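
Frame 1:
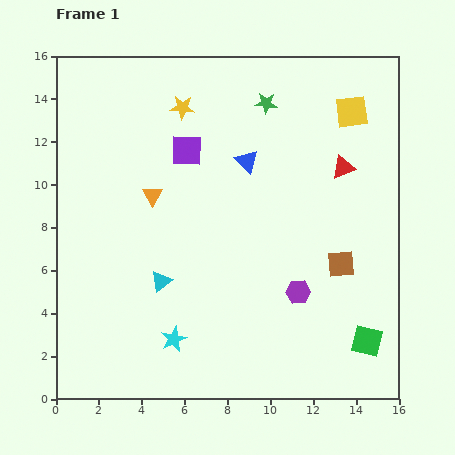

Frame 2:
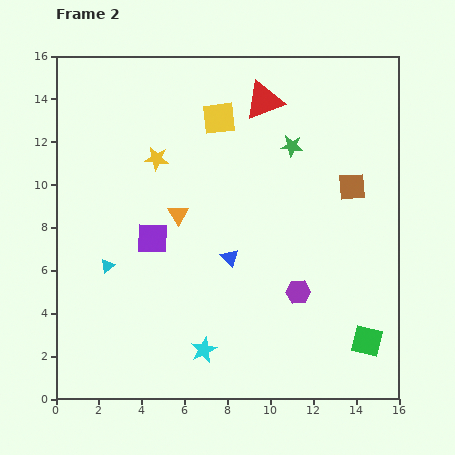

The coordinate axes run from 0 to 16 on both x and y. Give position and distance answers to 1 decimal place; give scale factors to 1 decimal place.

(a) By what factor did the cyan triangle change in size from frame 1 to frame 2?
0.7×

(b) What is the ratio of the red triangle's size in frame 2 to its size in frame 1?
1.7×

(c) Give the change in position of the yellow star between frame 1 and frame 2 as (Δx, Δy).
(-1.2, -2.4)

The yellow star was at (5.9, 13.6) in frame 1 and (4.7, 11.2) in frame 2.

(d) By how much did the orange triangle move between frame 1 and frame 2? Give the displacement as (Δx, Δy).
(1.2, -0.9)

The orange triangle was at (4.5, 9.5) in frame 1 and (5.7, 8.6) in frame 2.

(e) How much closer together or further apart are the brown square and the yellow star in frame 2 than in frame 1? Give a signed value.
-1.2

Distance in frame 1: 10.4. Distance in frame 2: 9.2.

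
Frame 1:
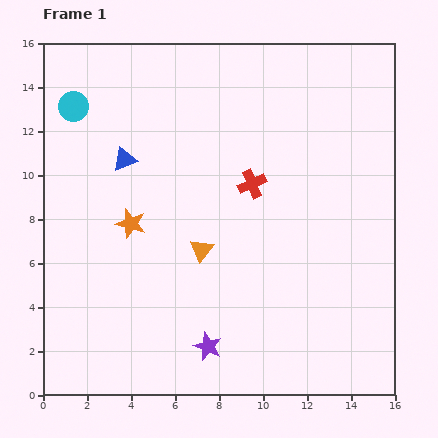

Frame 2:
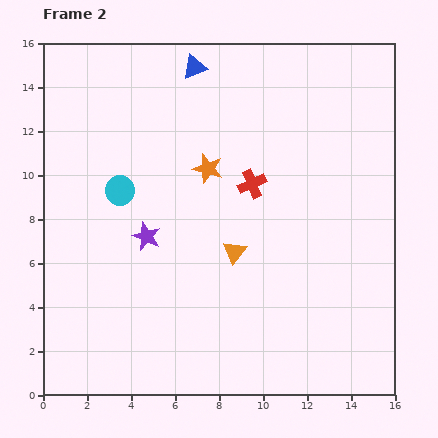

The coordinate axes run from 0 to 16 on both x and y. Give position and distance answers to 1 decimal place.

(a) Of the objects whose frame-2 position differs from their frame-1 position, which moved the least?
the orange triangle

(moved 1.5)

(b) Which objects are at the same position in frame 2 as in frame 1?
the red cross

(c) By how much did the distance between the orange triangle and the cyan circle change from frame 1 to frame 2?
-2.8

Distance in frame 1: 8.7. Distance in frame 2: 5.9.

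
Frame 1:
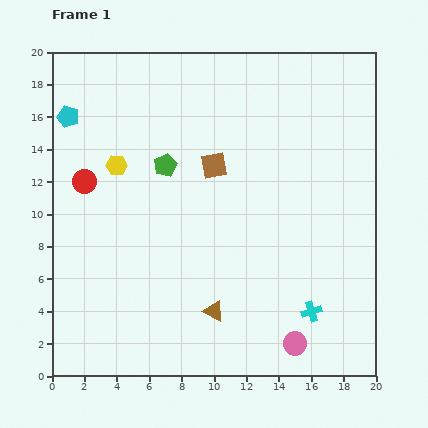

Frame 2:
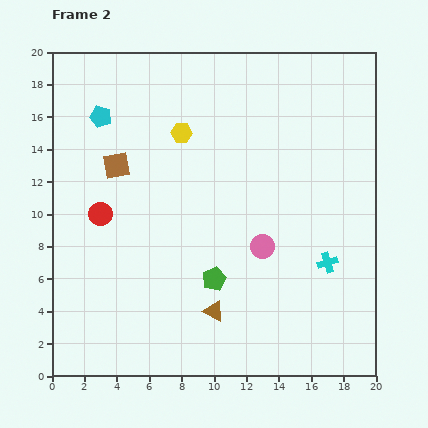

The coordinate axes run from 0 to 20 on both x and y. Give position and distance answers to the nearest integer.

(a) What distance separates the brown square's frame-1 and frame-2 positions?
6

The brown square moved from (10, 13) to (4, 13), a distance of √(6² + 0²) ≈ 6.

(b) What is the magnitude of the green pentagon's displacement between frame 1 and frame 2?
8

The green pentagon moved from (7, 13) to (10, 6), a distance of √(3² + 7²) ≈ 8.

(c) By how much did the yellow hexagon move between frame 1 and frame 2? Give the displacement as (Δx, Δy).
(4, 2)

The yellow hexagon was at (4, 13) in frame 1 and (8, 15) in frame 2.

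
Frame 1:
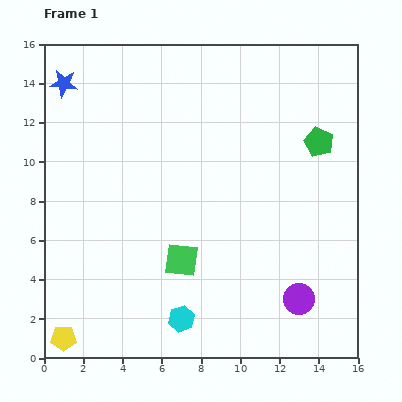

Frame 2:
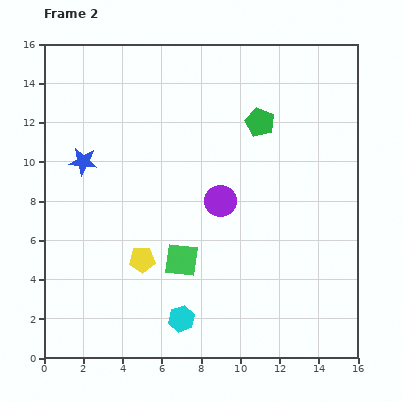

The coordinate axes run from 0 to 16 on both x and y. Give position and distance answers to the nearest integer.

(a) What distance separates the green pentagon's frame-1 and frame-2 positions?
3

The green pentagon moved from (14, 11) to (11, 12), a distance of √(3² + 1²) ≈ 3.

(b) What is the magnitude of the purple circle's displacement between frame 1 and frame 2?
6

The purple circle moved from (13, 3) to (9, 8), a distance of √(4² + 5²) ≈ 6.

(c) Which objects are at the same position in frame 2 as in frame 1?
the green square, the cyan hexagon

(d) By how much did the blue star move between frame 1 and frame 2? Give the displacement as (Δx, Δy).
(1, -4)

The blue star was at (1, 14) in frame 1 and (2, 10) in frame 2.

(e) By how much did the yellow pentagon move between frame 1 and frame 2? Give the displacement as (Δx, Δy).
(4, 4)

The yellow pentagon was at (1, 1) in frame 1 and (5, 5) in frame 2.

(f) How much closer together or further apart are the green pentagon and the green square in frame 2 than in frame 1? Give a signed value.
-1

Distance in frame 1: 9. Distance in frame 2: 8.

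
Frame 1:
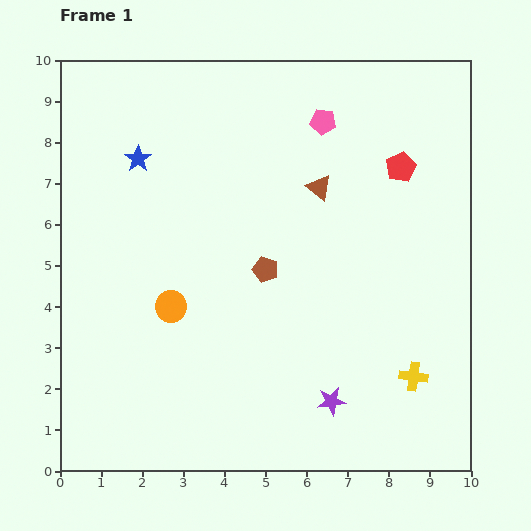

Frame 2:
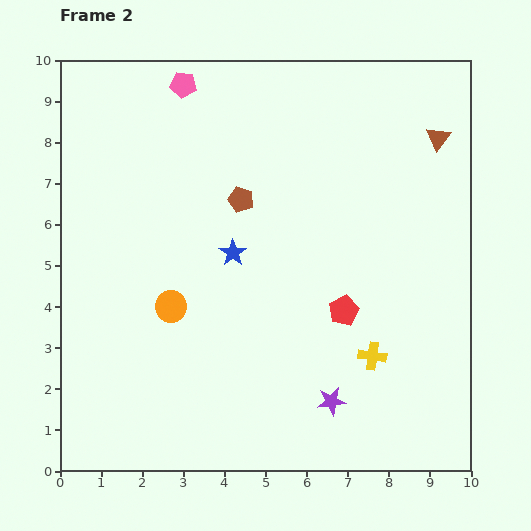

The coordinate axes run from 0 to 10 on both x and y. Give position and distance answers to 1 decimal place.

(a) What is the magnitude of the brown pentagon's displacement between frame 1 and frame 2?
1.8

The brown pentagon moved from (5.0, 4.9) to (4.4, 6.6), a distance of √(0.6² + 1.7²) ≈ 1.8.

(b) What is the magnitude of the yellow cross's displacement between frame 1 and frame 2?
1.1

The yellow cross moved from (8.6, 2.3) to (7.6, 2.8), a distance of √(1.0² + 0.5²) ≈ 1.1.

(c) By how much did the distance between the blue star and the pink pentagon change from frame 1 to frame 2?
-0.3

Distance in frame 1: 4.6. Distance in frame 2: 4.3.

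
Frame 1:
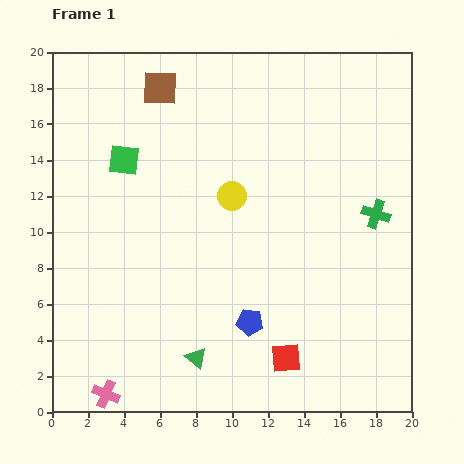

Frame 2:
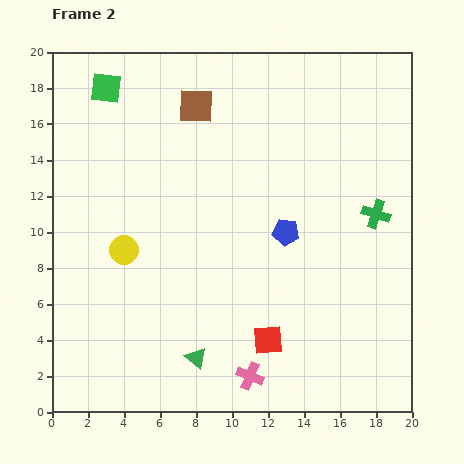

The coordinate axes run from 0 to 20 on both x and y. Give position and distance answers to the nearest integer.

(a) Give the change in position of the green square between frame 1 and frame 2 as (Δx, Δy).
(-1, 4)

The green square was at (4, 14) in frame 1 and (3, 18) in frame 2.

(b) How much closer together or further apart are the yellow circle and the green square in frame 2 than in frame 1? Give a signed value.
+3

Distance in frame 1: 6. Distance in frame 2: 9.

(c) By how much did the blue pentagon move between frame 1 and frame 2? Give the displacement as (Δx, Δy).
(2, 5)

The blue pentagon was at (11, 5) in frame 1 and (13, 10) in frame 2.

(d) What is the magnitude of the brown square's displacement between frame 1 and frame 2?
2

The brown square moved from (6, 18) to (8, 17), a distance of √(2² + 1²) ≈ 2.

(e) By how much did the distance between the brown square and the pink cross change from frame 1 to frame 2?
-2

Distance in frame 1: 17. Distance in frame 2: 15.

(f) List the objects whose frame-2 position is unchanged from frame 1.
the green triangle, the green cross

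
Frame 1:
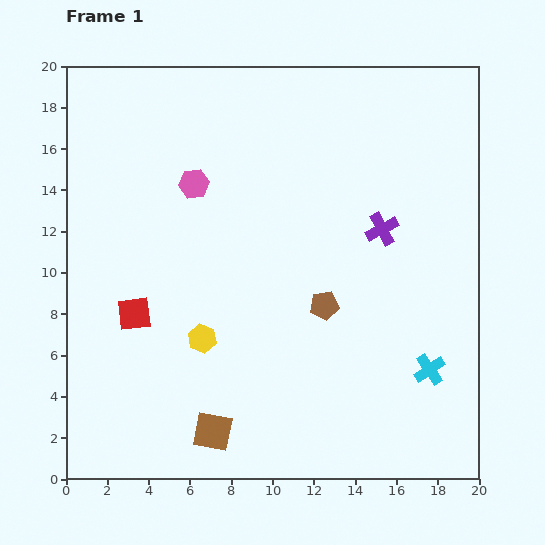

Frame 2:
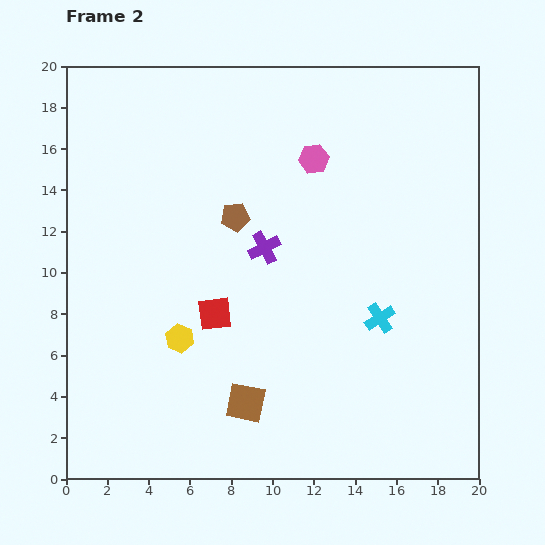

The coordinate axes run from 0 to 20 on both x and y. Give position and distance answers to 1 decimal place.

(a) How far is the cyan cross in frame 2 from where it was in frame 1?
3.5

The cyan cross moved from (17.6, 5.3) to (15.2, 7.8), a distance of √(2.4² + 2.5²) ≈ 3.5.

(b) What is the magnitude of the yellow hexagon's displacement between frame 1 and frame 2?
1.1

The yellow hexagon moved from (6.6, 6.8) to (5.5, 6.8), a distance of √(1.1² + 0.0²) ≈ 1.1.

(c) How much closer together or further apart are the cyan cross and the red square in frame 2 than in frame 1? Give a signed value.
-6.6

Distance in frame 1: 14.6. Distance in frame 2: 8.0.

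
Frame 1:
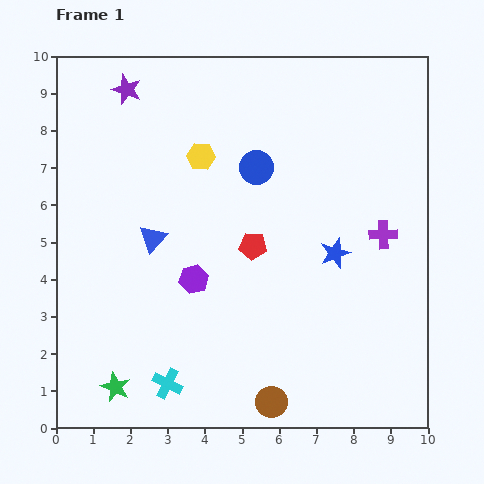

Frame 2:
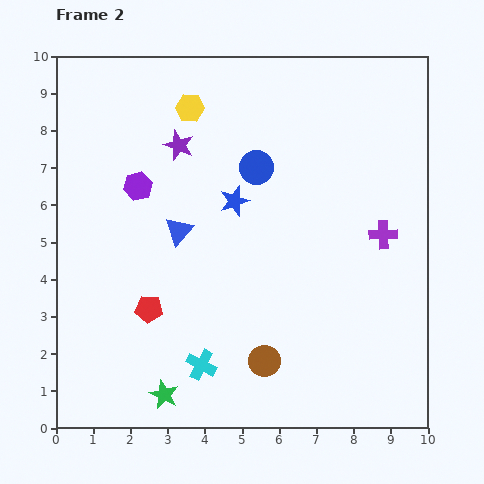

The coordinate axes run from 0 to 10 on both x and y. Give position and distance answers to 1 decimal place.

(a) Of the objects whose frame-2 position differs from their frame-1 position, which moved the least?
the blue triangle

(moved 0.7)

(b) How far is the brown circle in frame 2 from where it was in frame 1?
1.1

The brown circle moved from (5.8, 0.7) to (5.6, 1.8), a distance of √(0.2² + 1.1²) ≈ 1.1.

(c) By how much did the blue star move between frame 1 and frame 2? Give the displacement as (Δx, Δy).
(-2.7, 1.4)

The blue star was at (7.5, 4.7) in frame 1 and (4.8, 6.1) in frame 2.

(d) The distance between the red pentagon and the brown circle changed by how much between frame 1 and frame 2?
-0.8

Distance in frame 1: 4.2. Distance in frame 2: 3.4.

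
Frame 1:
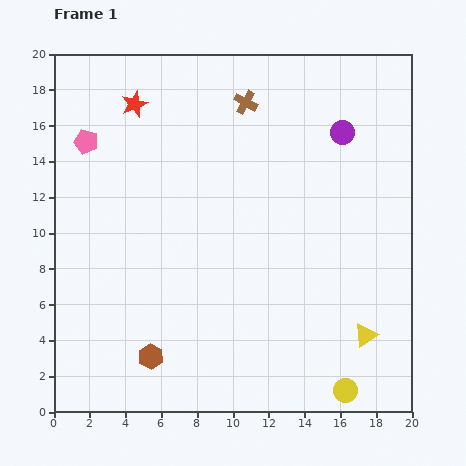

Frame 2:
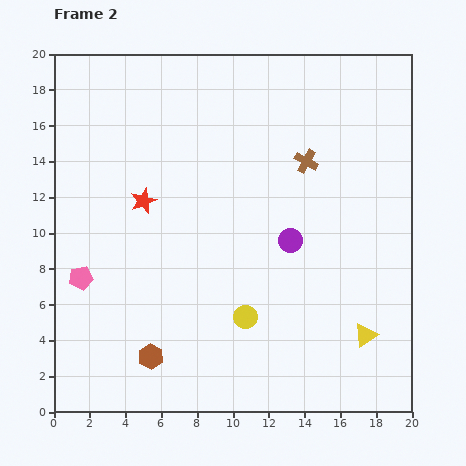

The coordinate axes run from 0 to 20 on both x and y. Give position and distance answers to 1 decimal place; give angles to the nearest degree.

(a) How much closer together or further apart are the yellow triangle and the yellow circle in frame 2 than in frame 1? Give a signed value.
+3.5

Distance in frame 1: 3.3. Distance in frame 2: 6.8.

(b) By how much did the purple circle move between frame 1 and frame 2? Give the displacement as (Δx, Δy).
(-2.9, -6.0)

The purple circle was at (16.1, 15.6) in frame 1 and (13.2, 9.6) in frame 2.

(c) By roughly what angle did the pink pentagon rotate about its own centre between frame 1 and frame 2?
26° counter-clockwise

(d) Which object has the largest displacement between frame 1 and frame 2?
the pink pentagon

(moved 7.6; next 6.9)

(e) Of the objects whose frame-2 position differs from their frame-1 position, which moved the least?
the brown cross

(moved 4.7)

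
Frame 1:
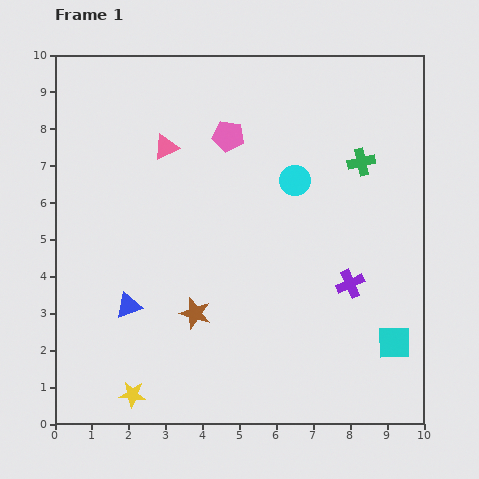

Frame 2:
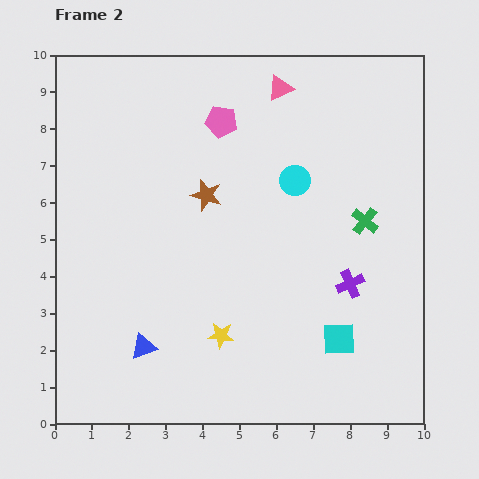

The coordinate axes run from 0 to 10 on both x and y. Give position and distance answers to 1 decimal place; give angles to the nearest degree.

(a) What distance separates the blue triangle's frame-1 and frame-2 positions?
1.2

The blue triangle moved from (2.0, 3.2) to (2.4, 2.1), a distance of √(0.4² + 1.1²) ≈ 1.2.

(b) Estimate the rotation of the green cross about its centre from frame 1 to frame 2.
38° counter-clockwise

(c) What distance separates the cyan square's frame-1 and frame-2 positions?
1.5

The cyan square moved from (9.2, 2.2) to (7.7, 2.3), a distance of √(1.5² + 0.1²) ≈ 1.5.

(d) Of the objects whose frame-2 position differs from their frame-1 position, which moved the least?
the pink pentagon

(moved 0.4)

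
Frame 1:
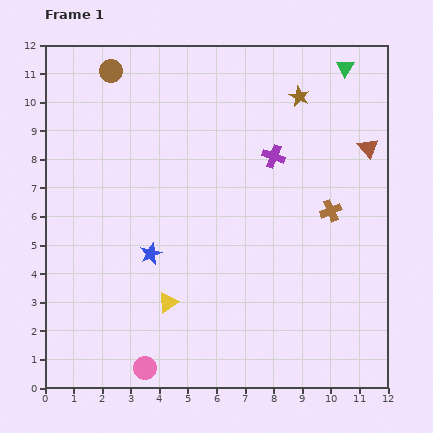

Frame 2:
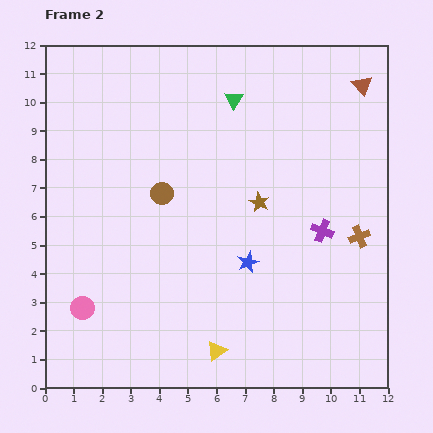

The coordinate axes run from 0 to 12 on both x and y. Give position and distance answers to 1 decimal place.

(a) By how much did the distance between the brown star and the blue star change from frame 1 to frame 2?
-5.5

Distance in frame 1: 7.6. Distance in frame 2: 2.1.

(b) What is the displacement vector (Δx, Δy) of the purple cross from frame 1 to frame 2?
(1.7, -2.6)

The purple cross was at (8.0, 8.1) in frame 1 and (9.7, 5.5) in frame 2.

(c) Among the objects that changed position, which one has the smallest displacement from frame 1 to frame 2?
the brown cross

(moved 1.3)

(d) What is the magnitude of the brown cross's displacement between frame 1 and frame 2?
1.3

The brown cross moved from (10.0, 6.2) to (11.0, 5.3), a distance of √(1.0² + 0.9²) ≈ 1.3.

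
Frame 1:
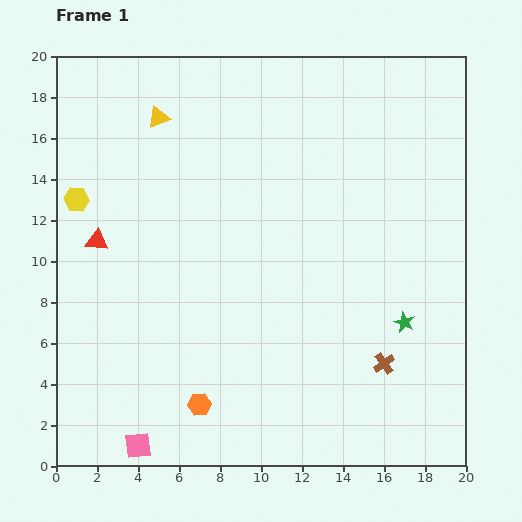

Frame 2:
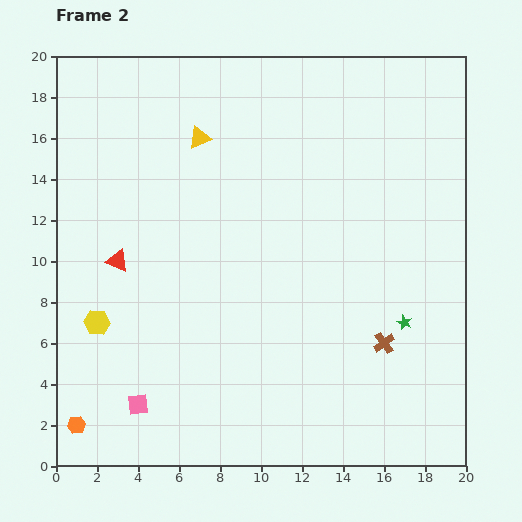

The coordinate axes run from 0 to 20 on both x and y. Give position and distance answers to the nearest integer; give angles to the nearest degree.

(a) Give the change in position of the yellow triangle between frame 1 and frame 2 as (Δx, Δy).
(2, -1)

The yellow triangle was at (5, 17) in frame 1 and (7, 16) in frame 2.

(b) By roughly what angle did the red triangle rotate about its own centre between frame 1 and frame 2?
17° clockwise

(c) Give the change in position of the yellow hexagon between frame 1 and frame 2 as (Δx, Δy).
(1, -6)

The yellow hexagon was at (1, 13) in frame 1 and (2, 7) in frame 2.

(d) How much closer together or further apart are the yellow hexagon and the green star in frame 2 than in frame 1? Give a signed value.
-2

Distance in frame 1: 17. Distance in frame 2: 15.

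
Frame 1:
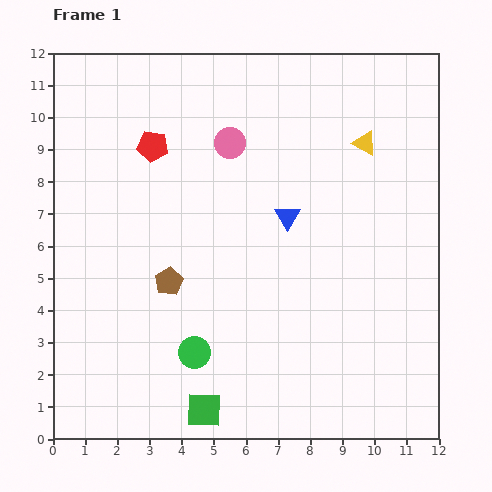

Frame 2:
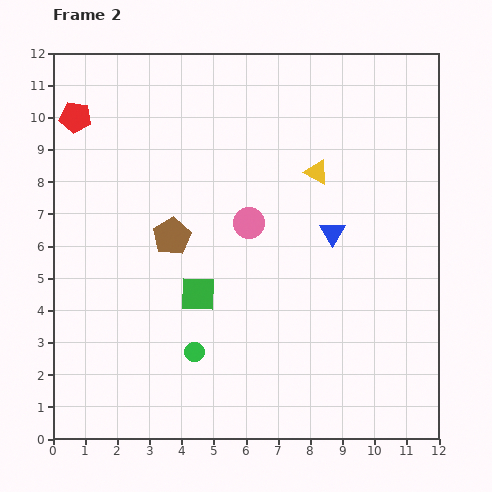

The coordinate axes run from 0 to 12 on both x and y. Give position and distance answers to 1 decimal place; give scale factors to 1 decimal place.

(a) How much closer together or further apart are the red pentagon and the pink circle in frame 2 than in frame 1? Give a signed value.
+3.9

Distance in frame 1: 2.4. Distance in frame 2: 6.3.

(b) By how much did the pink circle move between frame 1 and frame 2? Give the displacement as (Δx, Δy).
(0.6, -2.5)

The pink circle was at (5.5, 9.2) in frame 1 and (6.1, 6.7) in frame 2.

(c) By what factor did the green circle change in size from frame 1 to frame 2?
0.6×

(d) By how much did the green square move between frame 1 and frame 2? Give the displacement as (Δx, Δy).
(-0.2, 3.6)

The green square was at (4.7, 0.9) in frame 1 and (4.5, 4.5) in frame 2.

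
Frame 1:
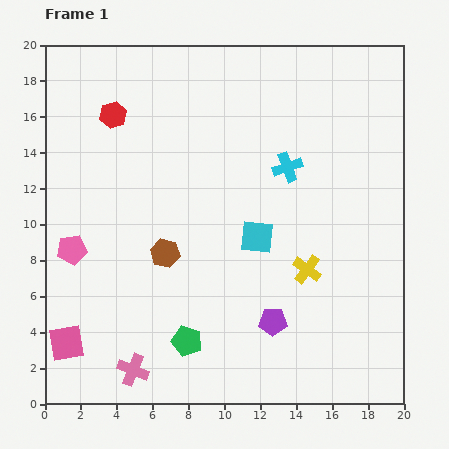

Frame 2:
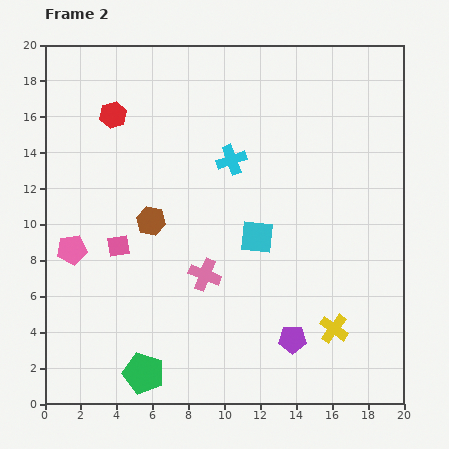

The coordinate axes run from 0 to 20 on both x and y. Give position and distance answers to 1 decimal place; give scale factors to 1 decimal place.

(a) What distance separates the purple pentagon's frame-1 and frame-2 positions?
1.5

The purple pentagon moved from (12.7, 4.6) to (13.8, 3.6), a distance of √(1.1² + 1.0²) ≈ 1.5.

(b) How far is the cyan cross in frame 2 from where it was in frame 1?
3.1

The cyan cross moved from (13.5, 13.2) to (10.4, 13.6), a distance of √(3.1² + 0.4²) ≈ 3.1.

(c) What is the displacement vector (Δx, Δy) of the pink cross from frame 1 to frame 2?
(4.0, 5.3)

The pink cross was at (4.9, 1.9) in frame 1 and (8.9, 7.2) in frame 2.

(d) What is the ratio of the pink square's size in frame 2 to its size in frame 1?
0.6×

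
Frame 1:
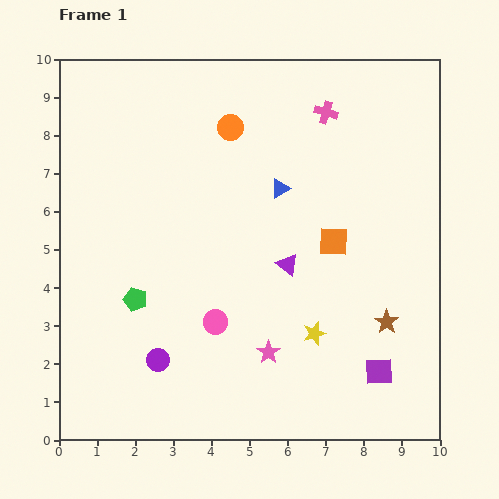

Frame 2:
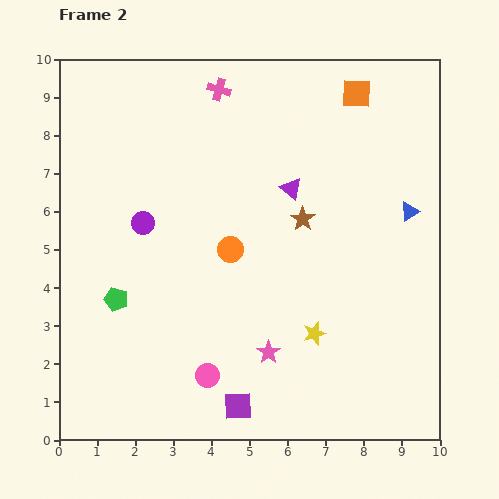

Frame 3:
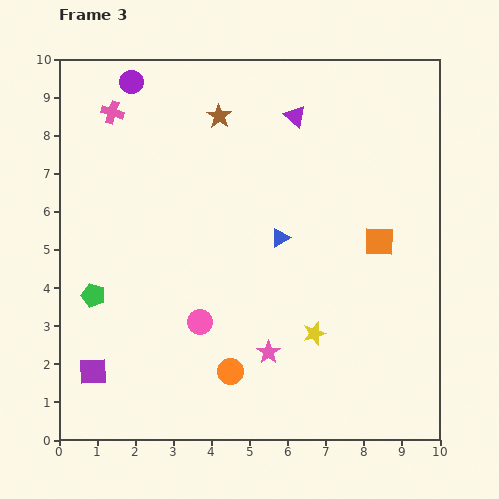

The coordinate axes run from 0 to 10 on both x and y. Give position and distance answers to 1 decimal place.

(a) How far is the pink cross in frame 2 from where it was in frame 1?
2.9

The pink cross moved from (7.0, 8.6) to (4.2, 9.2), a distance of √(2.8² + 0.6²) ≈ 2.9.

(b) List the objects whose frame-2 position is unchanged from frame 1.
the yellow star, the pink star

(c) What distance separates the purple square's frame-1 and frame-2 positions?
3.8

The purple square moved from (8.4, 1.8) to (4.7, 0.9), a distance of √(3.7² + 0.9²) ≈ 3.8.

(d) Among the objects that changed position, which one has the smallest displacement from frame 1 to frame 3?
the pink circle

(moved 0.4)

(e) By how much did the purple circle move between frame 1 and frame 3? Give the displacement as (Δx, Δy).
(-0.7, 7.3)

The purple circle was at (2.6, 2.1) in frame 1 and (1.9, 9.4) in frame 3.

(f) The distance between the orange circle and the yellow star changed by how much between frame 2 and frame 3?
-0.7

Distance in frame 2: 3.1. Distance in frame 3: 2.4.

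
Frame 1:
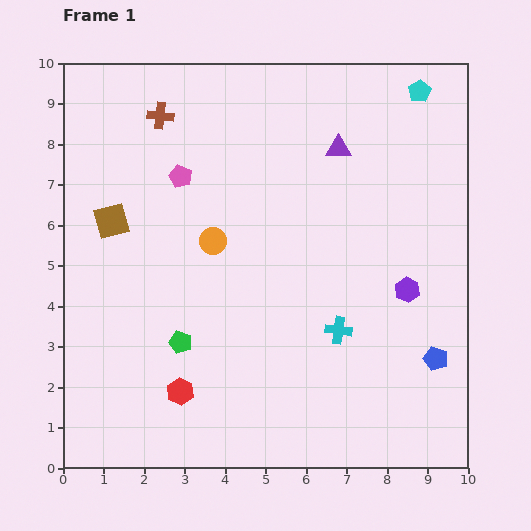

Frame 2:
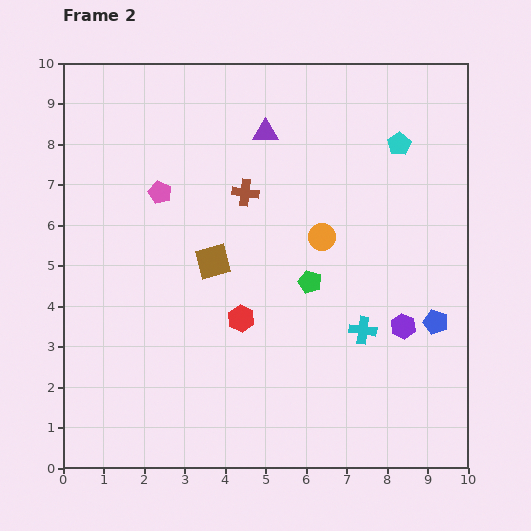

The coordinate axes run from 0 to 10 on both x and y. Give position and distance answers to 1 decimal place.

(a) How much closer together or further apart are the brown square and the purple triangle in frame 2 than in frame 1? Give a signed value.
-2.4

Distance in frame 1: 5.9. Distance in frame 2: 3.5.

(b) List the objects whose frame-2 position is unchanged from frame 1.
none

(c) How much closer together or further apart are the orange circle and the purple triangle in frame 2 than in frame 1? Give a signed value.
-0.9

Distance in frame 1: 3.9. Distance in frame 2: 3.0.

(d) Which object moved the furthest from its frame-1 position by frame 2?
the green pentagon

(moved 3.5; next 2.8)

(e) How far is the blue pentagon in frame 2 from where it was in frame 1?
0.9

The blue pentagon moved from (9.2, 2.7) to (9.2, 3.6), a distance of √(0.0² + 0.9²) ≈ 0.9.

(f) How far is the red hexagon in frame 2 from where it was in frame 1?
2.3

The red hexagon moved from (2.9, 1.9) to (4.4, 3.7), a distance of √(1.5² + 1.8²) ≈ 2.3.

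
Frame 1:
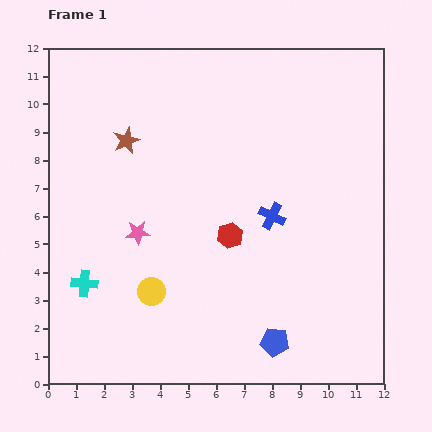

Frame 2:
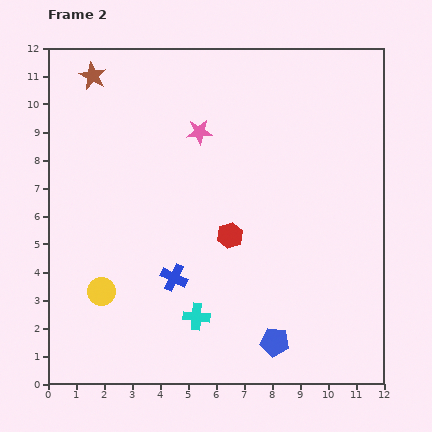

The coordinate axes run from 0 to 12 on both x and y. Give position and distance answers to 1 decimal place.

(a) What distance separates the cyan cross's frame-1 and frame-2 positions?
4.2

The cyan cross moved from (1.3, 3.6) to (5.3, 2.4), a distance of √(4.0² + 1.2²) ≈ 4.2.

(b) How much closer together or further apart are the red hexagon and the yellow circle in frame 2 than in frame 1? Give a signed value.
+1.6

Distance in frame 1: 3.4. Distance in frame 2: 5.0.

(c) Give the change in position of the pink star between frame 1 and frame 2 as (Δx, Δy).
(2.2, 3.6)

The pink star was at (3.2, 5.4) in frame 1 and (5.4, 9.0) in frame 2.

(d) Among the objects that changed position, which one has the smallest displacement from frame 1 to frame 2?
the yellow circle

(moved 1.8)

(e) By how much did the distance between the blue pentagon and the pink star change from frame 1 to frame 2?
+1.7

Distance in frame 1: 6.3. Distance in frame 2: 8.0.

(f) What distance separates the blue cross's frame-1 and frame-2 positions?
4.1

The blue cross moved from (8.0, 6.0) to (4.5, 3.8), a distance of √(3.5² + 2.2²) ≈ 4.1.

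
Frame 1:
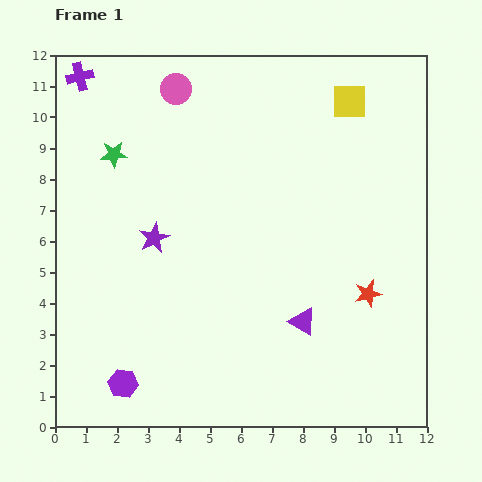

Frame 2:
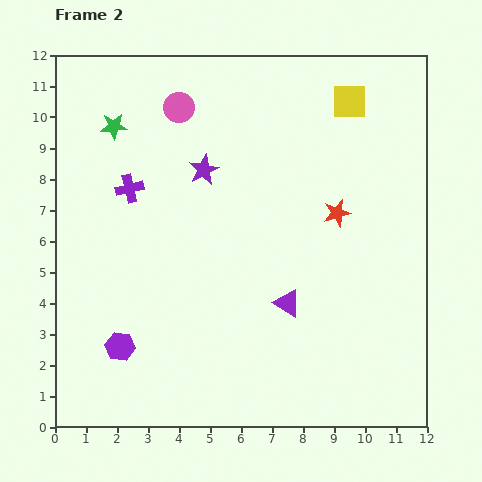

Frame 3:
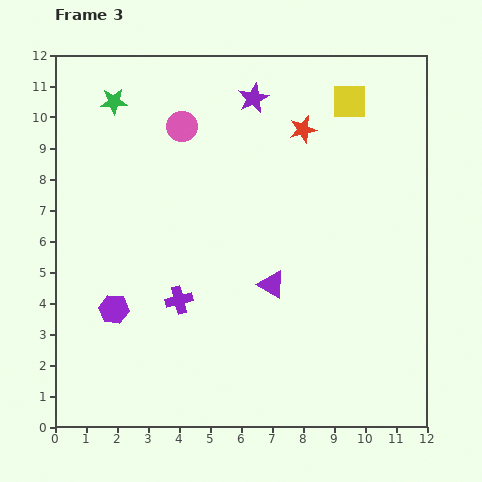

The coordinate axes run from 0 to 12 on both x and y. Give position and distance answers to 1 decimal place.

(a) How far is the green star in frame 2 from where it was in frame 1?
0.9

The green star moved from (1.9, 8.8) to (1.9, 9.7), a distance of √(0.0² + 0.9²) ≈ 0.9.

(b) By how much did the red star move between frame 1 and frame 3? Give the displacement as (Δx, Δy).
(-2.1, 5.3)

The red star was at (10.1, 4.3) in frame 1 and (8.0, 9.6) in frame 3.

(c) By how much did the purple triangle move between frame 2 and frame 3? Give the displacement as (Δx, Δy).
(-0.5, 0.6)

The purple triangle was at (7.5, 4.0) in frame 2 and (7.0, 4.6) in frame 3.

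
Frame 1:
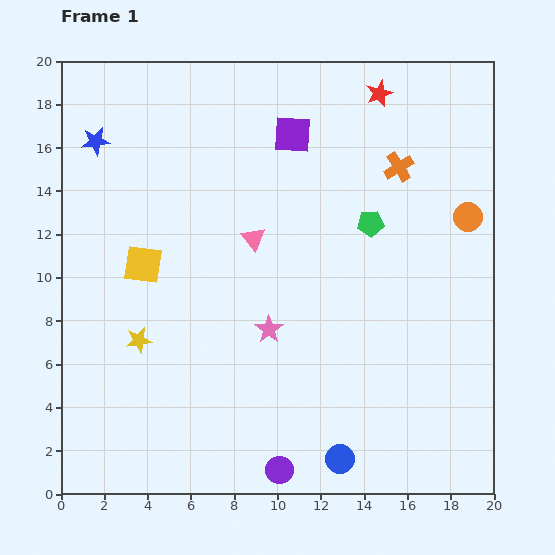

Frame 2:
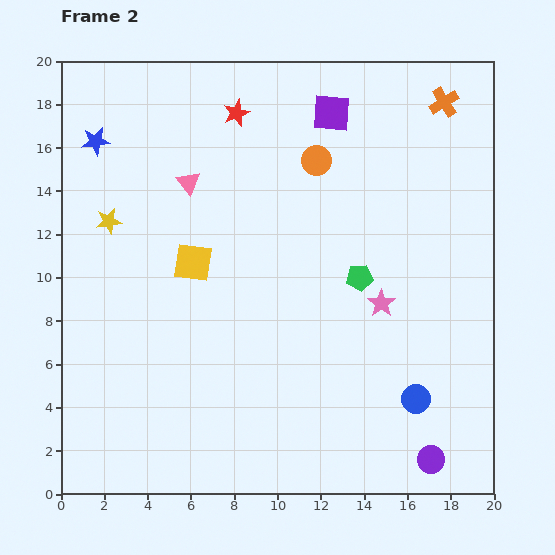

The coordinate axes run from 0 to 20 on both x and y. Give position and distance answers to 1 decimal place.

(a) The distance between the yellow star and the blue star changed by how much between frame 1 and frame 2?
-5.7

Distance in frame 1: 9.4. Distance in frame 2: 3.7.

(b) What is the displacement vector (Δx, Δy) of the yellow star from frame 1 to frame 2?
(-1.4, 5.5)

The yellow star was at (3.6, 7.1) in frame 1 and (2.2, 12.6) in frame 2.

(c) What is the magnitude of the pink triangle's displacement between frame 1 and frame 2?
4.0

The pink triangle moved from (8.9, 11.8) to (5.9, 14.4), a distance of √(3.0² + 2.6²) ≈ 4.0.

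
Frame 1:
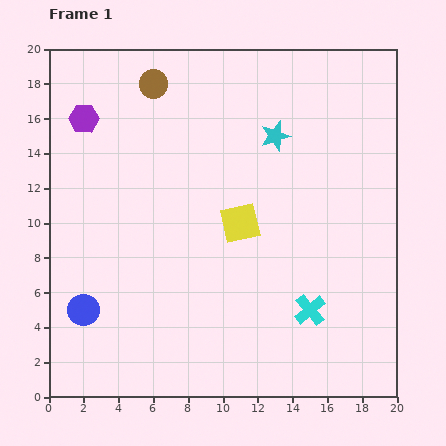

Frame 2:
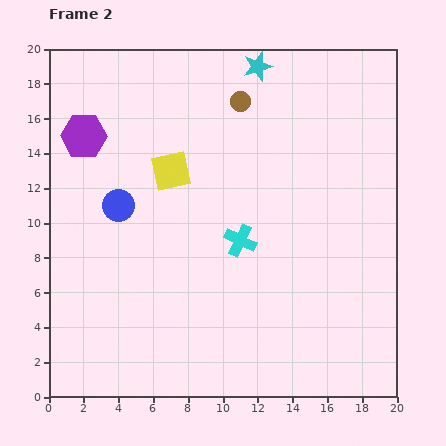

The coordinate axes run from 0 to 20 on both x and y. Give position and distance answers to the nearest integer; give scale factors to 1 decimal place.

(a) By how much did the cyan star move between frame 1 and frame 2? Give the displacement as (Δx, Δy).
(-1, 4)

The cyan star was at (13, 15) in frame 1 and (12, 19) in frame 2.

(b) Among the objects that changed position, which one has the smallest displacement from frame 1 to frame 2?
the purple hexagon

(moved 1)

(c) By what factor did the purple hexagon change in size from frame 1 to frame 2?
1.5×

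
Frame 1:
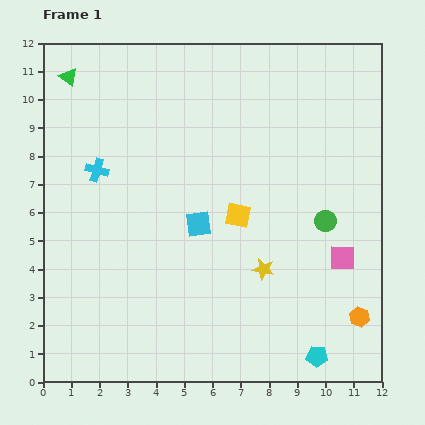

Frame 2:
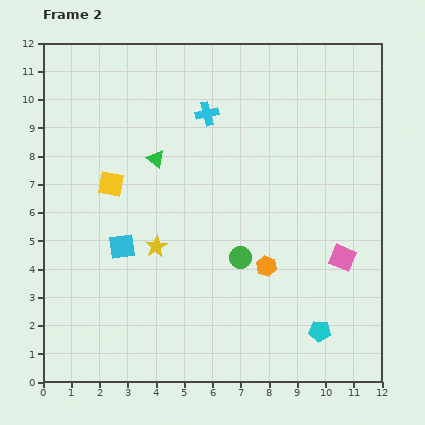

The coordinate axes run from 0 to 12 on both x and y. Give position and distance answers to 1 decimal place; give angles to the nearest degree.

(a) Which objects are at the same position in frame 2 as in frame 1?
the pink square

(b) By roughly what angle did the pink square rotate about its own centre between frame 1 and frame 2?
22° clockwise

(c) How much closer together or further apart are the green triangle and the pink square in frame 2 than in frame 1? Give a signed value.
-4.1

Distance in frame 1: 11.6. Distance in frame 2: 7.5.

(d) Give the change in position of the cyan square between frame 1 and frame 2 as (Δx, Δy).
(-2.7, -0.8)

The cyan square was at (5.5, 5.6) in frame 1 and (2.8, 4.8) in frame 2.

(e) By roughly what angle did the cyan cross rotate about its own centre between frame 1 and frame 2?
29° counter-clockwise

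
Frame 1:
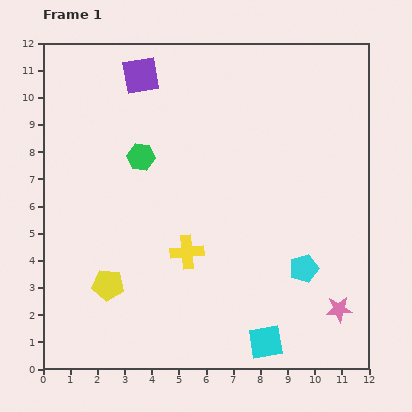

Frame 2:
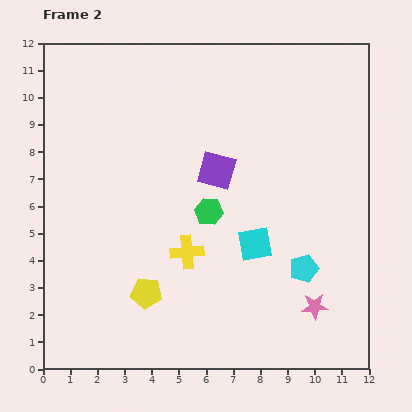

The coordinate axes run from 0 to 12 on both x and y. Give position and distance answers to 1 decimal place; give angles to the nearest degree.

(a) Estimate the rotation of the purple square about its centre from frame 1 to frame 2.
25° clockwise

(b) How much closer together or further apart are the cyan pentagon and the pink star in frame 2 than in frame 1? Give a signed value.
-0.5

Distance in frame 1: 2.0. Distance in frame 2: 1.5.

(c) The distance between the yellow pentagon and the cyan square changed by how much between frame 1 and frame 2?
-1.8

Distance in frame 1: 6.2. Distance in frame 2: 4.4.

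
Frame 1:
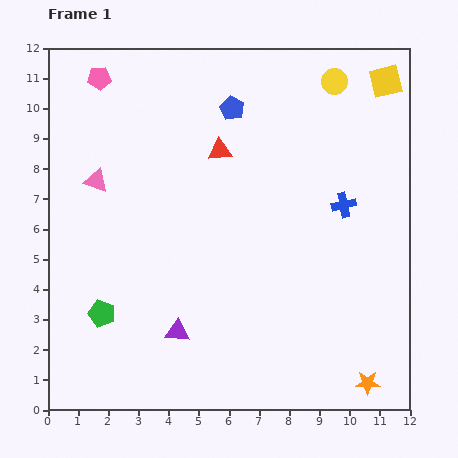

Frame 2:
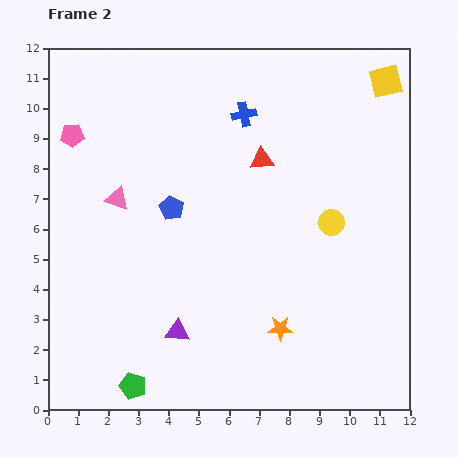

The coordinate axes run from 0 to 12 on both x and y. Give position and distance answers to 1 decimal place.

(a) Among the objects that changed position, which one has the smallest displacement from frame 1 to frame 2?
the pink triangle

(moved 0.9)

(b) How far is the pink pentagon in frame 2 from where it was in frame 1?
2.1

The pink pentagon moved from (1.7, 11.0) to (0.8, 9.1), a distance of √(0.9² + 1.9²) ≈ 2.1.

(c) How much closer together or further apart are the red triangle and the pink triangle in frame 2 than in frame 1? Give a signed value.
+0.8

Distance in frame 1: 4.2. Distance in frame 2: 5.0.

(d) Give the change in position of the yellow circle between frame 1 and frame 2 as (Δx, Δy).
(-0.1, -4.7)

The yellow circle was at (9.5, 10.9) in frame 1 and (9.4, 6.2) in frame 2.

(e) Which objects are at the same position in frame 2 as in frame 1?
the yellow square, the purple triangle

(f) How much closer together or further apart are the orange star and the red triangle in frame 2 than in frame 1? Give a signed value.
-3.5

Distance in frame 1: 9.1. Distance in frame 2: 5.6.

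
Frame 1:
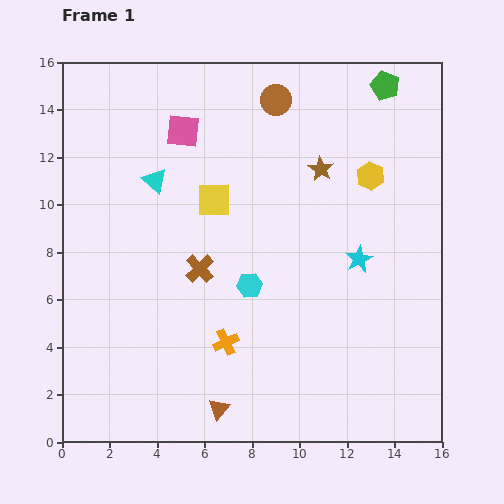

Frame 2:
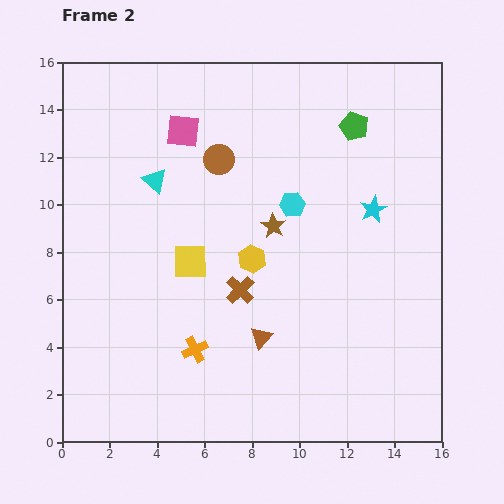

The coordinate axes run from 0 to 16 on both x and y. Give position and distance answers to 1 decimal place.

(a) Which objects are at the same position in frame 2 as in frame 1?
the cyan triangle, the pink square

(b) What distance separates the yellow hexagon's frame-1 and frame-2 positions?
6.1

The yellow hexagon moved from (13.0, 11.2) to (8.0, 7.7), a distance of √(5.0² + 3.5²) ≈ 6.1.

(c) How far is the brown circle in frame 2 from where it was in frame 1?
3.5

The brown circle moved from (9.0, 14.4) to (6.6, 11.9), a distance of √(2.4² + 2.5²) ≈ 3.5.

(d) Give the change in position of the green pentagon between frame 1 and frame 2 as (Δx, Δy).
(-1.3, -1.7)

The green pentagon was at (13.6, 15.0) in frame 1 and (12.3, 13.3) in frame 2.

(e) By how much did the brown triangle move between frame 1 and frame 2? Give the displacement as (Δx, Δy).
(1.8, 3.0)

The brown triangle was at (6.6, 1.4) in frame 1 and (8.4, 4.4) in frame 2.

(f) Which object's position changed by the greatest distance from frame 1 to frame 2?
the yellow hexagon

(moved 6.1; next 3.8)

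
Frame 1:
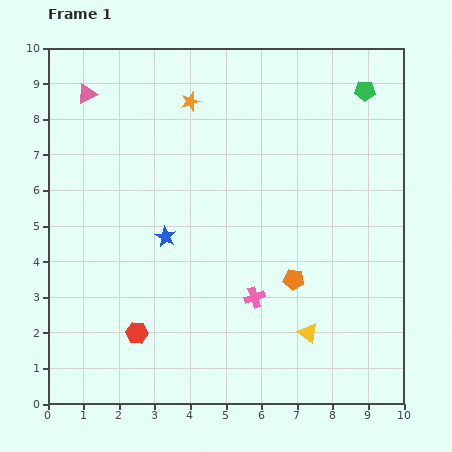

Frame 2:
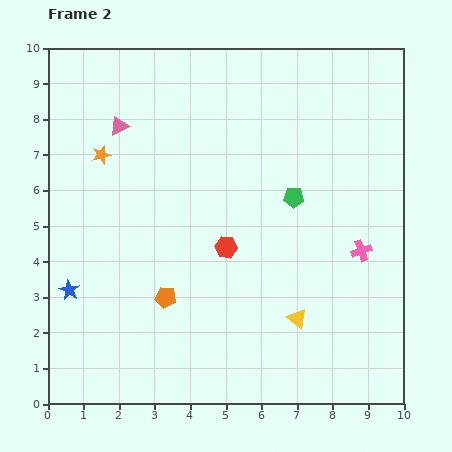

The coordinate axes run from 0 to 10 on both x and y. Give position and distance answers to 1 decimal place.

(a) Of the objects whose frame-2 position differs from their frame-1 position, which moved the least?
the yellow triangle

(moved 0.5)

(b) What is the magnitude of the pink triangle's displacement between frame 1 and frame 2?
1.3

The pink triangle moved from (1.1, 8.7) to (2.0, 7.8), a distance of √(0.9² + 0.9²) ≈ 1.3.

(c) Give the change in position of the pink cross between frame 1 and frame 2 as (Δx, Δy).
(3.0, 1.3)

The pink cross was at (5.8, 3.0) in frame 1 and (8.8, 4.3) in frame 2.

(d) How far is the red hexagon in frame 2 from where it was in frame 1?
3.5

The red hexagon moved from (2.5, 2.0) to (5.0, 4.4), a distance of √(2.5² + 2.4²) ≈ 3.5.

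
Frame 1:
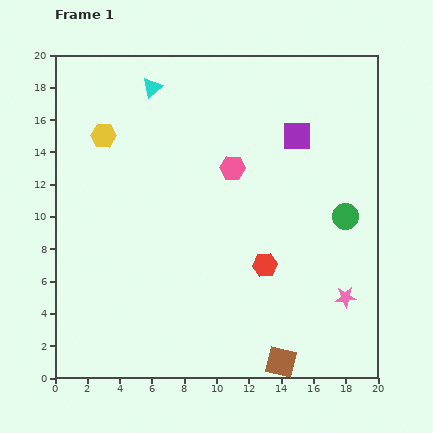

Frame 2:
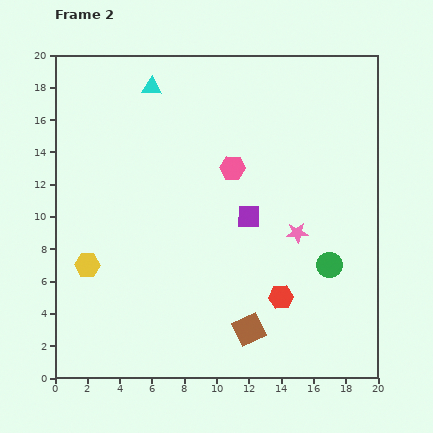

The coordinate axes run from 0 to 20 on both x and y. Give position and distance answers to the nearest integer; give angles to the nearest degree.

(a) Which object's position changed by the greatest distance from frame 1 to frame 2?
the yellow hexagon

(moved 8; next 6)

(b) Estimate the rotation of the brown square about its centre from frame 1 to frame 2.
39° counter-clockwise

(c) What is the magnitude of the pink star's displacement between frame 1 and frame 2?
5

The pink star moved from (18, 5) to (15, 9), a distance of √(3² + 4²) ≈ 5.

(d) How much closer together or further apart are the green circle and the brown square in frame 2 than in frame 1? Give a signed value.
-4

Distance in frame 1: 10. Distance in frame 2: 6.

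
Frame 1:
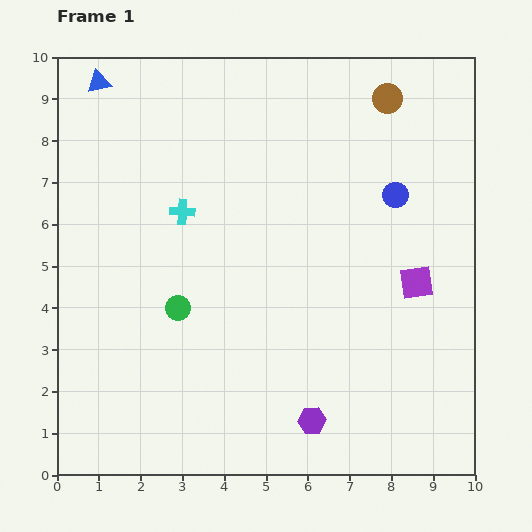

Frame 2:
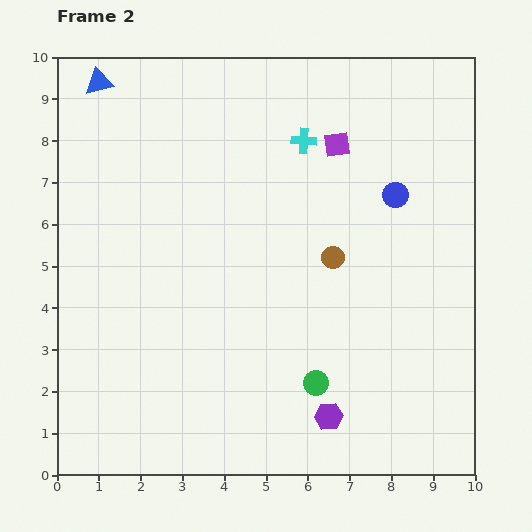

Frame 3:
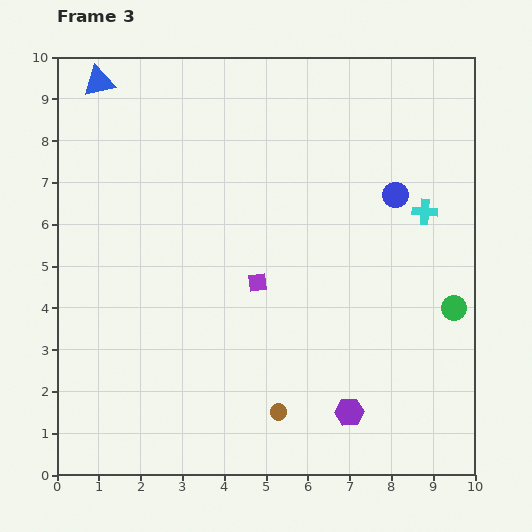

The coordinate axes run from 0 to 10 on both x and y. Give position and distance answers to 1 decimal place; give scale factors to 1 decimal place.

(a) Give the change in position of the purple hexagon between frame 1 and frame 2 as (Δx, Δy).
(0.4, 0.1)

The purple hexagon was at (6.1, 1.3) in frame 1 and (6.5, 1.4) in frame 2.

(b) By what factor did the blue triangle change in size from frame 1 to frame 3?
1.3×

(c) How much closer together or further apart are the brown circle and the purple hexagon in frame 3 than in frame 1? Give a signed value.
-6.2

Distance in frame 1: 7.9. Distance in frame 3: 1.7.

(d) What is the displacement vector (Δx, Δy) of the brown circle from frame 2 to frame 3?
(-1.3, -3.7)

The brown circle was at (6.6, 5.2) in frame 2 and (5.3, 1.5) in frame 3.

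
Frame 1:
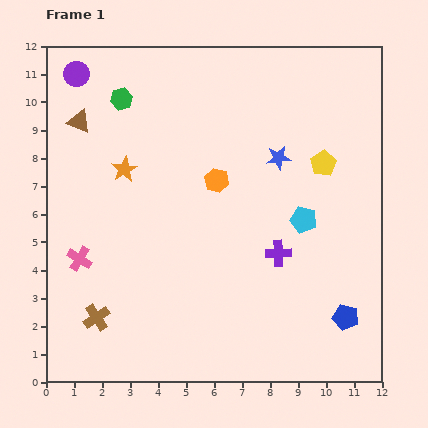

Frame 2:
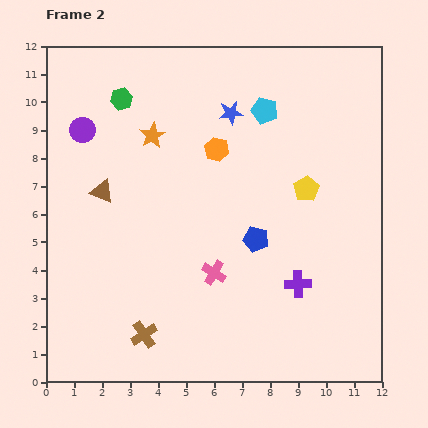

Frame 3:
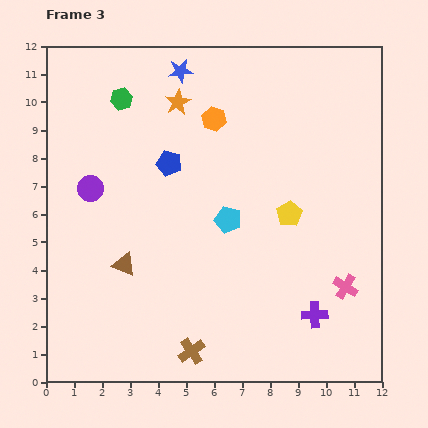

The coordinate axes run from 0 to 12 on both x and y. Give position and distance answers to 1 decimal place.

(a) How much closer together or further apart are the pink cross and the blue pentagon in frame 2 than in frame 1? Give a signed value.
-7.8

Distance in frame 1: 9.7. Distance in frame 2: 1.9.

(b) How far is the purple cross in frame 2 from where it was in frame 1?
1.3

The purple cross moved from (8.3, 4.6) to (9.0, 3.5), a distance of √(0.7² + 1.1²) ≈ 1.3.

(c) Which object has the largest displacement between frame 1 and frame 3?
the pink cross

(moved 9.6; next 8.4)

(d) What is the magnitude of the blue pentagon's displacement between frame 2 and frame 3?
4.1

The blue pentagon moved from (7.5, 5.1) to (4.4, 7.8), a distance of √(3.1² + 2.7²) ≈ 4.1.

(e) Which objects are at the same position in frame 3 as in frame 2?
the green hexagon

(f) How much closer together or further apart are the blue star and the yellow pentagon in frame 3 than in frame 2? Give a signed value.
+2.6

Distance in frame 2: 3.8. Distance in frame 3: 6.4.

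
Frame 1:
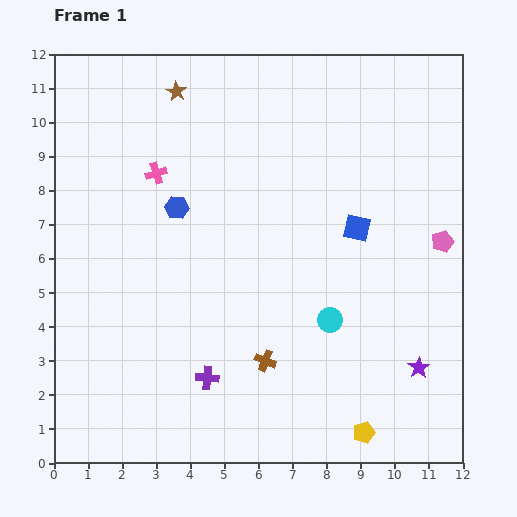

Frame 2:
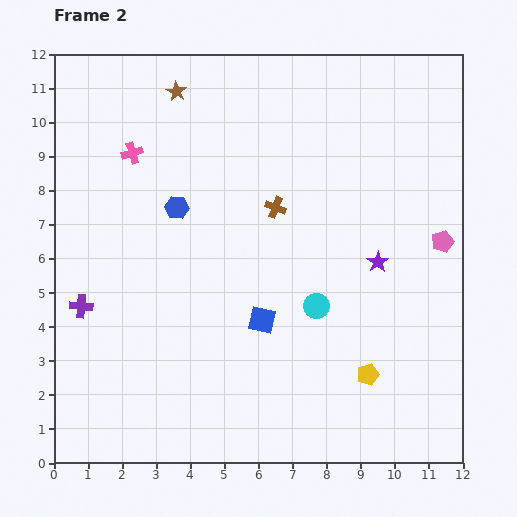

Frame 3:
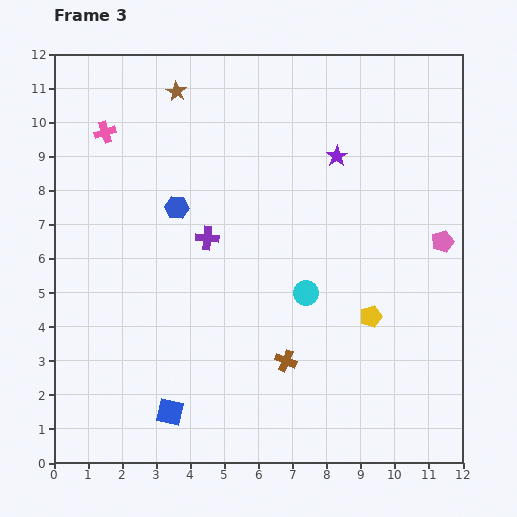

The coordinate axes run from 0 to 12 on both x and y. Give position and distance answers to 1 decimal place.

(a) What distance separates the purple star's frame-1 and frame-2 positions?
3.3

The purple star moved from (10.7, 2.8) to (9.5, 5.9), a distance of √(1.2² + 3.1²) ≈ 3.3.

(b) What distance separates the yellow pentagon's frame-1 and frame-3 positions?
3.4

The yellow pentagon moved from (9.1, 0.9) to (9.3, 4.3), a distance of √(0.2² + 3.4²) ≈ 3.4.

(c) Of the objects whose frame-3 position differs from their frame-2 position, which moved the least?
the cyan circle

(moved 0.5)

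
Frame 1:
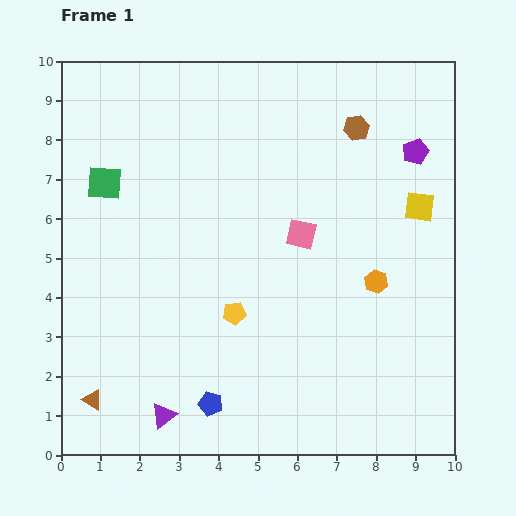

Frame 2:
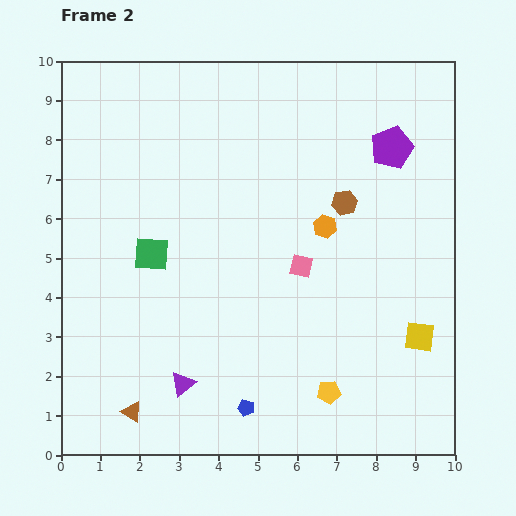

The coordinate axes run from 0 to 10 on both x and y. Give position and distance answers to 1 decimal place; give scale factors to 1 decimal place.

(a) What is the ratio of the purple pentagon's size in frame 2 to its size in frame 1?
1.6×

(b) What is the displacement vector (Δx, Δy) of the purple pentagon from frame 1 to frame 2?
(-0.6, 0.1)

The purple pentagon was at (9.0, 7.7) in frame 1 and (8.4, 7.8) in frame 2.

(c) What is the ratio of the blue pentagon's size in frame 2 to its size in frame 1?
0.7×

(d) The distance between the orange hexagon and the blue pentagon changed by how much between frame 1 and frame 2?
-0.2

Distance in frame 1: 5.2. Distance in frame 2: 5.0.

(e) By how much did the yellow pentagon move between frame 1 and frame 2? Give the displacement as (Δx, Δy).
(2.4, -2.0)

The yellow pentagon was at (4.4, 3.6) in frame 1 and (6.8, 1.6) in frame 2.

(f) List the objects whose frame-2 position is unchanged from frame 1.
none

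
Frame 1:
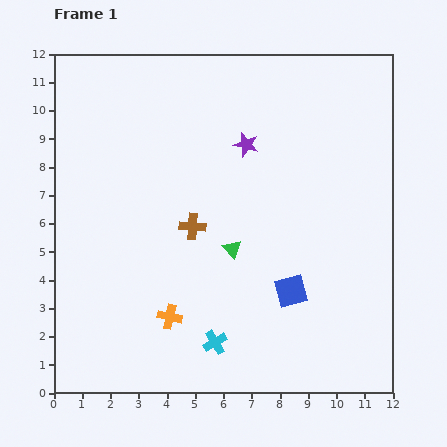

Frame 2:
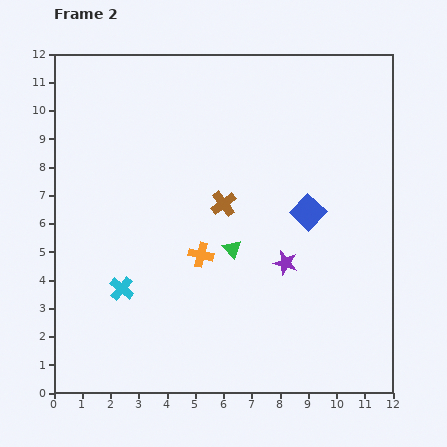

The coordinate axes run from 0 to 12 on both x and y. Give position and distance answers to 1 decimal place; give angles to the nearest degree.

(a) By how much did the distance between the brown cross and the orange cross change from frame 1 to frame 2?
-1.3

Distance in frame 1: 3.3. Distance in frame 2: 2.0.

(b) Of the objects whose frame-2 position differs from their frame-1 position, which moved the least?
the brown cross

(moved 1.4)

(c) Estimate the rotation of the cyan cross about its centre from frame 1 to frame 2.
20° counter-clockwise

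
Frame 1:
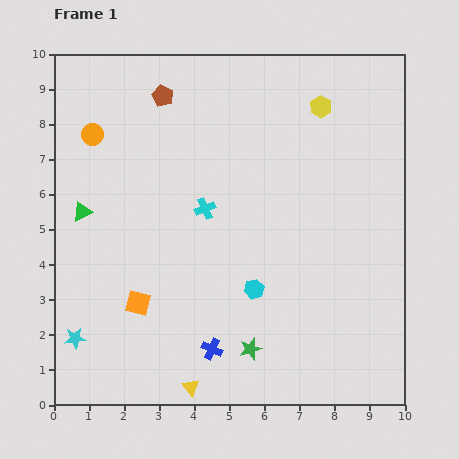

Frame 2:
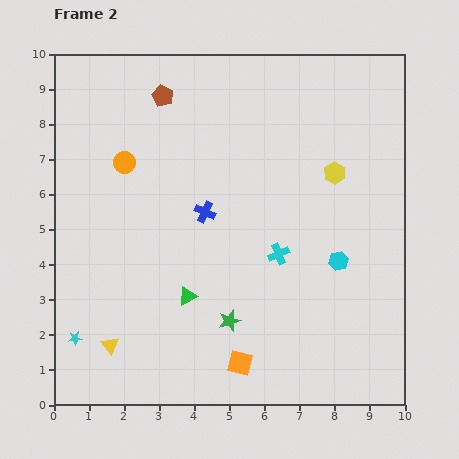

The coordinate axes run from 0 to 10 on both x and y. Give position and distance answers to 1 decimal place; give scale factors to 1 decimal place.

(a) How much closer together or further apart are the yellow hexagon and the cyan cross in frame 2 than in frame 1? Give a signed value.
-1.6

Distance in frame 1: 4.4. Distance in frame 2: 2.8.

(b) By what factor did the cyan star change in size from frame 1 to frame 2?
0.7×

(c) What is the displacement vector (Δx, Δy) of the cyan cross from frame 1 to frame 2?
(2.1, -1.3)

The cyan cross was at (4.3, 5.6) in frame 1 and (6.4, 4.3) in frame 2.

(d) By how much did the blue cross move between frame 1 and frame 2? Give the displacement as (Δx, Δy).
(-0.2, 3.9)

The blue cross was at (4.5, 1.6) in frame 1 and (4.3, 5.5) in frame 2.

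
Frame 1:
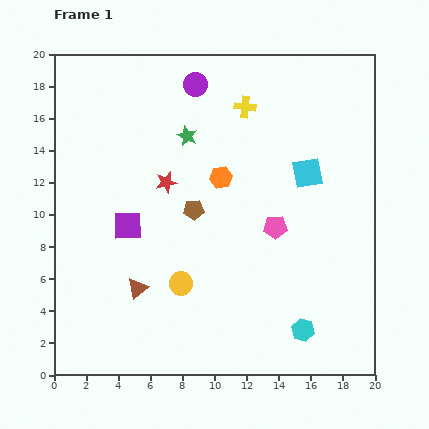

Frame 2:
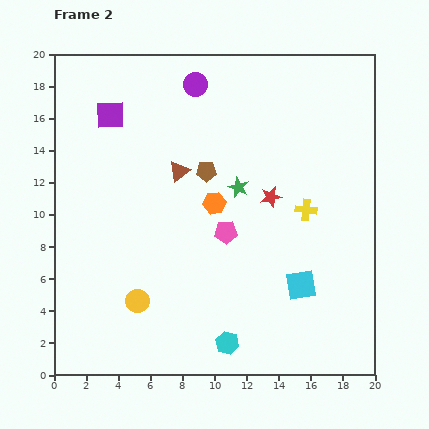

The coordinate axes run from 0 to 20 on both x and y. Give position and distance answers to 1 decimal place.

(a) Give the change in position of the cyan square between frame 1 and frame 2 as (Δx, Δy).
(-0.4, -7.0)

The cyan square was at (15.8, 12.6) in frame 1 and (15.4, 5.6) in frame 2.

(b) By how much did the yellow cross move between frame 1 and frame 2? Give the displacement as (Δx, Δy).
(3.8, -6.4)

The yellow cross was at (11.9, 16.7) in frame 1 and (15.7, 10.3) in frame 2.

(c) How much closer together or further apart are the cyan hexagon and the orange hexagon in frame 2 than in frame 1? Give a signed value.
-2.1

Distance in frame 1: 10.8. Distance in frame 2: 8.7.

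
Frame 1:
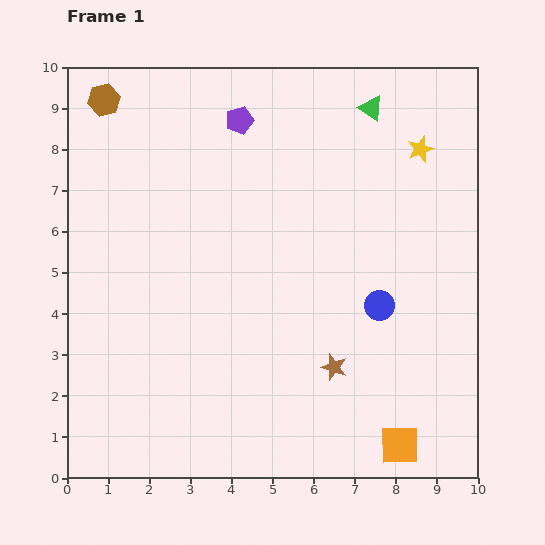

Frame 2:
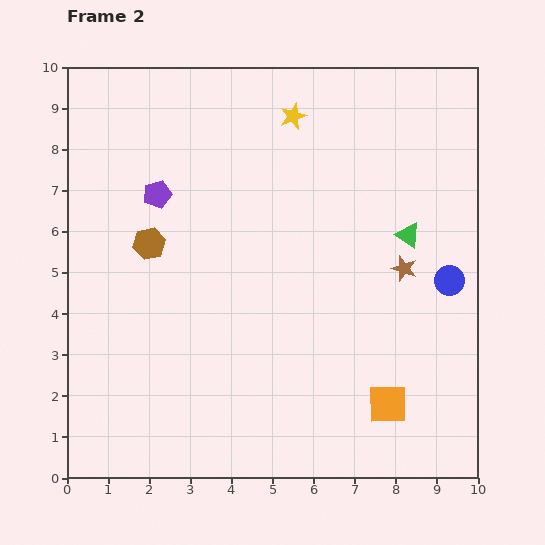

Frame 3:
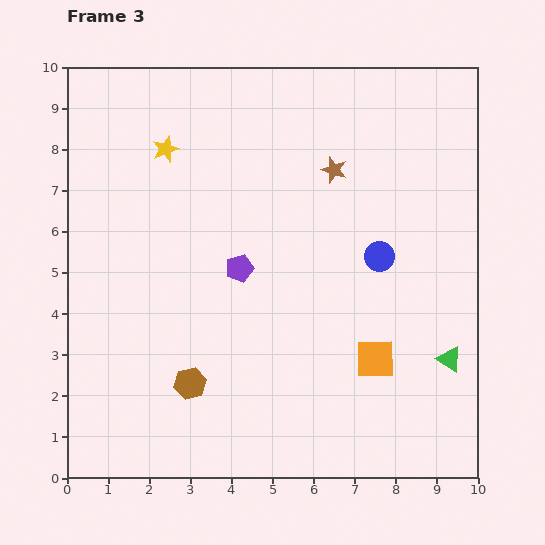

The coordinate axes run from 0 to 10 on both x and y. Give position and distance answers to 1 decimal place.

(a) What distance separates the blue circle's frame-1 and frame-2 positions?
1.8

The blue circle moved from (7.6, 4.2) to (9.3, 4.8), a distance of √(1.7² + 0.6²) ≈ 1.8.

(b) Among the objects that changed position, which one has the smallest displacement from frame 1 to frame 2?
the orange square

(moved 1.0)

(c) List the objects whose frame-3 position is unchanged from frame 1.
none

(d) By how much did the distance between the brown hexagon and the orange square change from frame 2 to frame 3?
-2.5

Distance in frame 2: 7.0. Distance in frame 3: 4.5.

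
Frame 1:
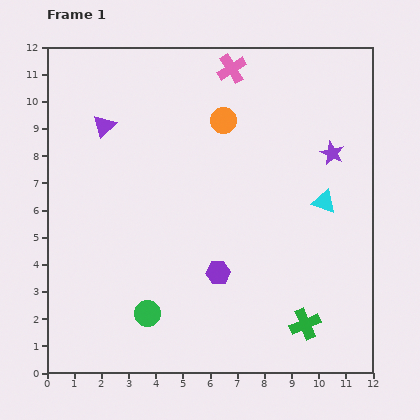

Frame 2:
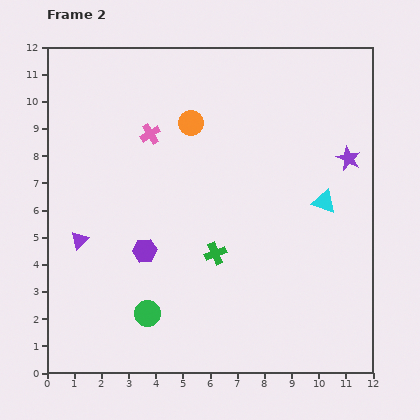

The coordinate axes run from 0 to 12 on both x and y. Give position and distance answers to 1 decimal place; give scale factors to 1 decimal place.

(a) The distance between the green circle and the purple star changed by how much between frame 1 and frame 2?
+0.3

Distance in frame 1: 9.0. Distance in frame 2: 9.3.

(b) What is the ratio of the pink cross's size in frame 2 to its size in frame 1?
0.7×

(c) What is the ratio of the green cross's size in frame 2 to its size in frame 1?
0.7×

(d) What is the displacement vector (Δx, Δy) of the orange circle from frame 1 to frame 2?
(-1.2, -0.1)

The orange circle was at (6.5, 9.3) in frame 1 and (5.3, 9.2) in frame 2.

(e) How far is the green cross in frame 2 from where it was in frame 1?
4.2

The green cross moved from (9.5, 1.8) to (6.2, 4.4), a distance of √(3.3² + 2.6²) ≈ 4.2.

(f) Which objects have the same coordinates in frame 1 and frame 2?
the cyan triangle, the green circle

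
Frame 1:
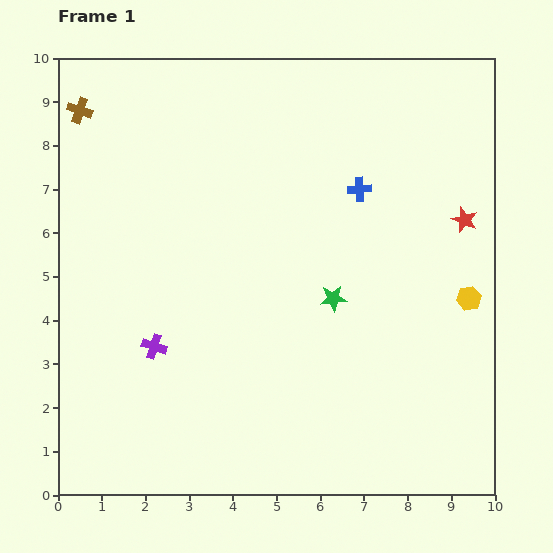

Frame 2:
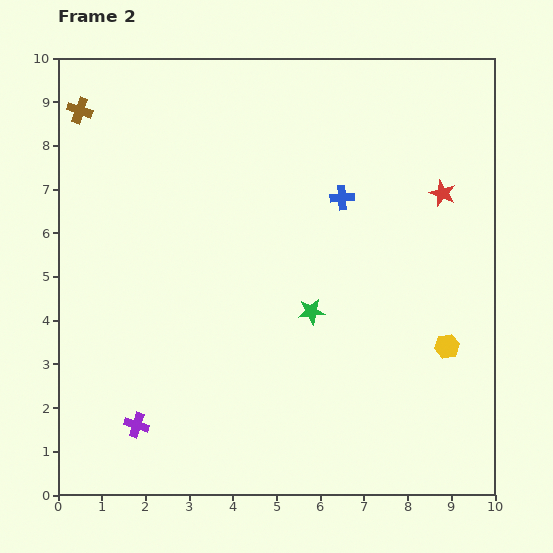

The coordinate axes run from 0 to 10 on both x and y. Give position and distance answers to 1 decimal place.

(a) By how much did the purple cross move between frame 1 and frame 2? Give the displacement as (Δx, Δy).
(-0.4, -1.8)

The purple cross was at (2.2, 3.4) in frame 1 and (1.8, 1.6) in frame 2.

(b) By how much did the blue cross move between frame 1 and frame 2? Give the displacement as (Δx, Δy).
(-0.4, -0.2)

The blue cross was at (6.9, 7.0) in frame 1 and (6.5, 6.8) in frame 2.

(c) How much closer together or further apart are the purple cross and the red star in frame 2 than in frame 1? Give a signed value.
+1.1

Distance in frame 1: 7.7. Distance in frame 2: 8.8.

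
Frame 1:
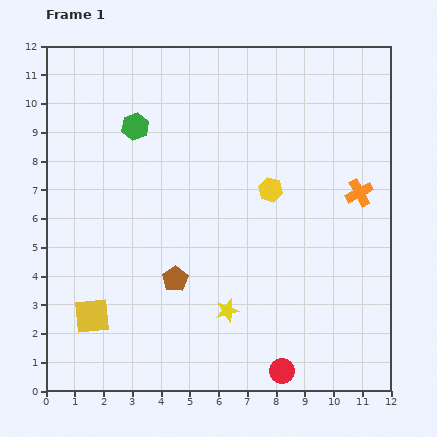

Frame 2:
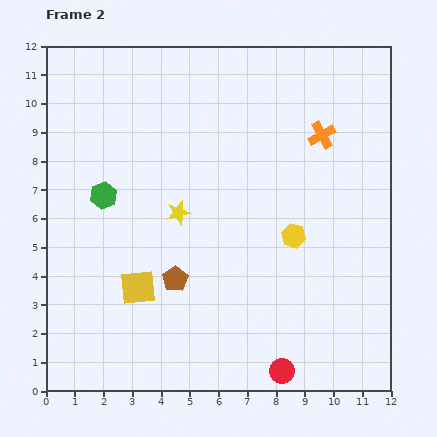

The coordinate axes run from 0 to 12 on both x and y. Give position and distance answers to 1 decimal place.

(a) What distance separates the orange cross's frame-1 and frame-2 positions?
2.4

The orange cross moved from (10.9, 6.9) to (9.6, 8.9), a distance of √(1.3² + 2.0²) ≈ 2.4.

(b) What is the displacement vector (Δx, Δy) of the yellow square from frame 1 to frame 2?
(1.6, 1.0)

The yellow square was at (1.6, 2.6) in frame 1 and (3.2, 3.6) in frame 2.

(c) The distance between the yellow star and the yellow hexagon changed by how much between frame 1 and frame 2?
-0.4

Distance in frame 1: 4.5. Distance in frame 2: 4.1.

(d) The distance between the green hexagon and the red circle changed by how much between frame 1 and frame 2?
-1.2

Distance in frame 1: 9.9. Distance in frame 2: 8.7.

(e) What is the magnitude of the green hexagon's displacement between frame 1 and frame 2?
2.6

The green hexagon moved from (3.1, 9.2) to (2.0, 6.8), a distance of √(1.1² + 2.4²) ≈ 2.6.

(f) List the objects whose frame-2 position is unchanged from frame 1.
the brown pentagon, the red circle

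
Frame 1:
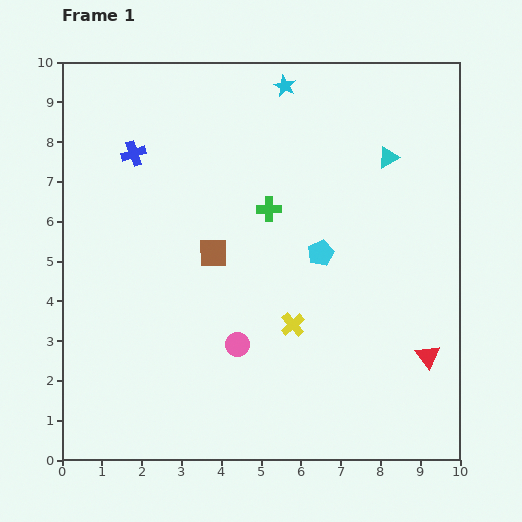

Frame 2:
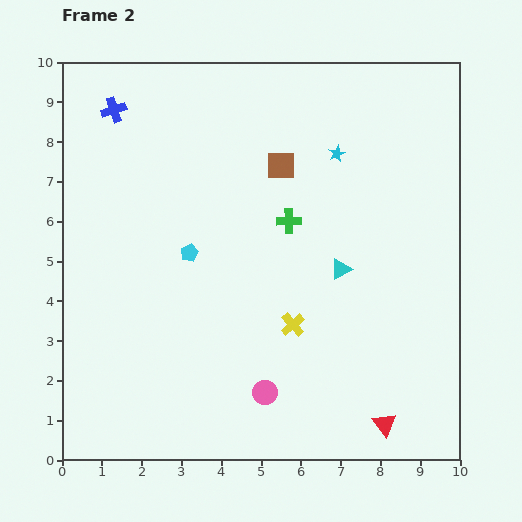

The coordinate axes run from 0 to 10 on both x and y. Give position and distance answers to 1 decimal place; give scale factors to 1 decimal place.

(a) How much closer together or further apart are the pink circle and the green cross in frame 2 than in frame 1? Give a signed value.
+0.8

Distance in frame 1: 3.5. Distance in frame 2: 4.3.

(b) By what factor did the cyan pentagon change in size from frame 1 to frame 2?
0.7×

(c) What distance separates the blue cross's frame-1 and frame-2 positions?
1.2

The blue cross moved from (1.8, 7.7) to (1.3, 8.8), a distance of √(0.5² + 1.1²) ≈ 1.2.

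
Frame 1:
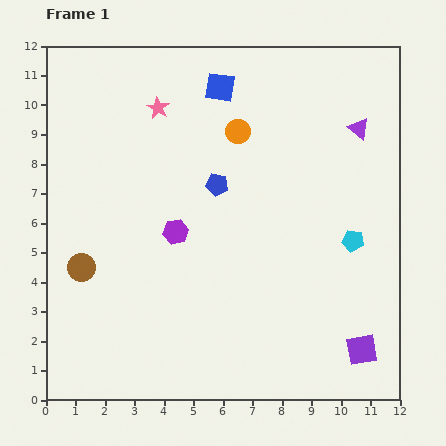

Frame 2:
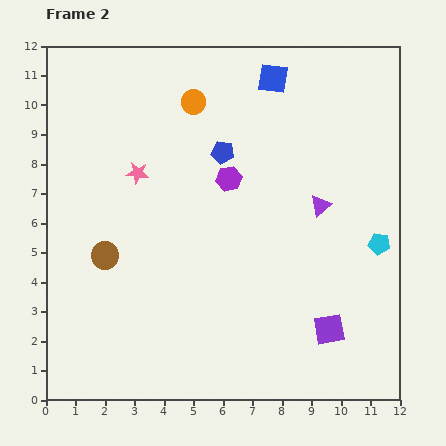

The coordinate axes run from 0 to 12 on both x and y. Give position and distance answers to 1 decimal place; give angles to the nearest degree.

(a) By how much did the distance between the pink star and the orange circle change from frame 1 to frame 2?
+0.3

Distance in frame 1: 2.8. Distance in frame 2: 3.1.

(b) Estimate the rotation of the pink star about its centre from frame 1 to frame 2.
23° counter-clockwise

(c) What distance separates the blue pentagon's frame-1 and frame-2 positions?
1.1

The blue pentagon moved from (5.8, 7.3) to (6.0, 8.4), a distance of √(0.2² + 1.1²) ≈ 1.1.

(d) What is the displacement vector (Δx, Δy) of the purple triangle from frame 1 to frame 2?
(-1.3, -2.6)

The purple triangle was at (10.6, 9.2) in frame 1 and (9.3, 6.6) in frame 2.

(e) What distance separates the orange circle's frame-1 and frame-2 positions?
1.8

The orange circle moved from (6.5, 9.1) to (5.0, 10.1), a distance of √(1.5² + 1.0²) ≈ 1.8.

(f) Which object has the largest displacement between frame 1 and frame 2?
the purple triangle

(moved 2.9; next 2.5)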